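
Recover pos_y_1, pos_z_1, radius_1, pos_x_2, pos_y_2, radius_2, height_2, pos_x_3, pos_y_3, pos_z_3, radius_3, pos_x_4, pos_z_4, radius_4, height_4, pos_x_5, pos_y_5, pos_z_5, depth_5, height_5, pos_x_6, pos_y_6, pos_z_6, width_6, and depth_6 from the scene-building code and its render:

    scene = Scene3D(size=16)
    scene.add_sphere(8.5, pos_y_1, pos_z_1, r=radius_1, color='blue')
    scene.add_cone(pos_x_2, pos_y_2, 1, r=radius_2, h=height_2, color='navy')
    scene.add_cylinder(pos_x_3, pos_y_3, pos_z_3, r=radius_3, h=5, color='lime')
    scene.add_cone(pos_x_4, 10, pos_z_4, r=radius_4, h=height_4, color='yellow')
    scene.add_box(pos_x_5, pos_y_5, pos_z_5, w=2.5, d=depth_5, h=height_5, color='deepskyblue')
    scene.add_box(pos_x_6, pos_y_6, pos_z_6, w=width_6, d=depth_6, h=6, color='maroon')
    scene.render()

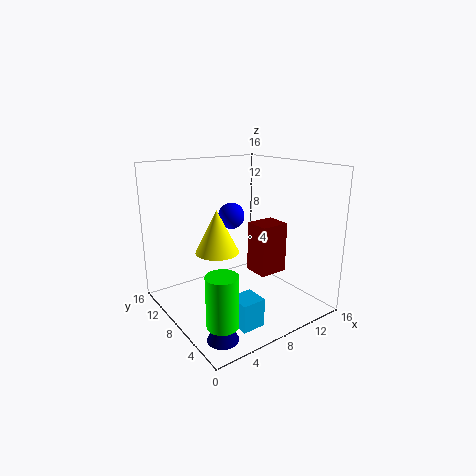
pos_y_1 = 10; pos_z_1 = 10; radius_1 = 1.5; pos_x_2 = 2; pos_y_2 = 2; radius_2 = 1.5; height_2 = 3; pos_x_3 = 2; pos_y_3 = 2; pos_z_3 = 2.5; radius_3 = 1.5; pos_x_4 = 6.5; pos_z_4 = 6; radius_4 = 2.5; height_4 = 5; pos_x_5 = 4.5; pos_y_5 = 2; pos_z_5 = 0.5; depth_5 = 2.5; height_5 = 3; pos_x_6 = 10.5; pos_y_6 = 6.5; pos_z_6 = 3; width_6 = 3.5; depth_6 = 3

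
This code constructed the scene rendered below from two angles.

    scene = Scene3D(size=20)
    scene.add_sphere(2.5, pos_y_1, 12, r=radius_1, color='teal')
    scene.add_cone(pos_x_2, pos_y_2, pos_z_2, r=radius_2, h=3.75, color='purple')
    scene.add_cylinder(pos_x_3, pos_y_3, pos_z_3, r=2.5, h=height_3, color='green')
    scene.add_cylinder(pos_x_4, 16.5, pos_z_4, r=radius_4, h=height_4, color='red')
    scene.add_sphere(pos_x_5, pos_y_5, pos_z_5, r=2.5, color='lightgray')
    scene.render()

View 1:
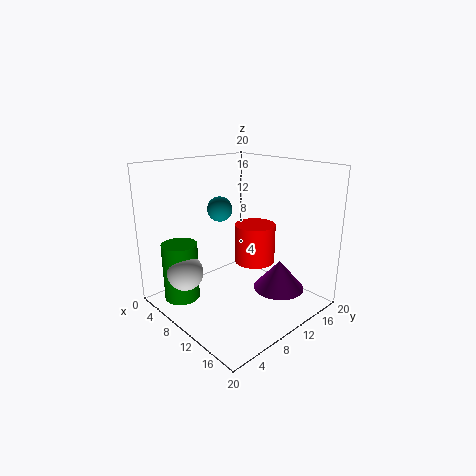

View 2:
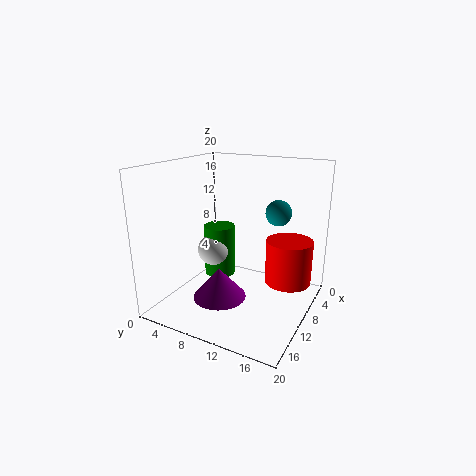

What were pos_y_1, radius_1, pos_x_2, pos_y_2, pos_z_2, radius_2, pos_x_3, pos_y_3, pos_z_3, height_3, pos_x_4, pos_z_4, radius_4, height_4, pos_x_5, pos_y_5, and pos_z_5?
pos_y_1 = 13; radius_1 = 2; pos_x_2 = 16.75; pos_y_2 = 11; pos_z_2 = 4.75; radius_2 = 3.25; pos_x_3 = 4.75; pos_y_3 = 3.75; pos_z_3 = 1; height_3 = 8.25; pos_x_4 = 7; pos_z_4 = 3.5; radius_4 = 3.25; height_4 = 6.25; pos_x_5 = 6.25; pos_y_5 = 3.5; pos_z_5 = 5.5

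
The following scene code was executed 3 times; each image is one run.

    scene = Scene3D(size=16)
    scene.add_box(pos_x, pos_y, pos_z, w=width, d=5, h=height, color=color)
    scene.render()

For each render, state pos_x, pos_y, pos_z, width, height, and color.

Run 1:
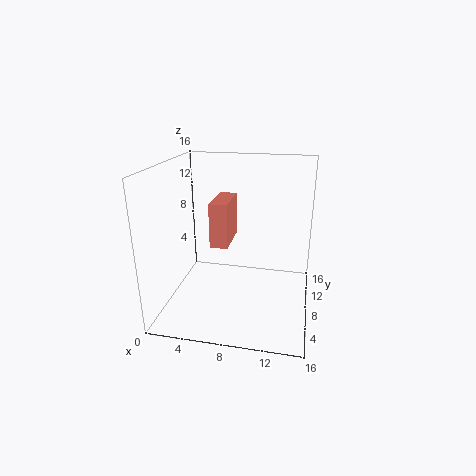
pos_x = 5, pos_y = 7, pos_z = 7, width = 2, height = 5, color = 'salmon'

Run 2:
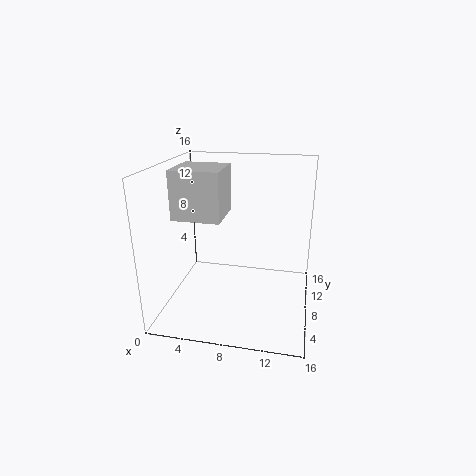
pos_x = 2, pos_y = 4, pos_z = 11, width = 5, height = 5, color = 'lightgray'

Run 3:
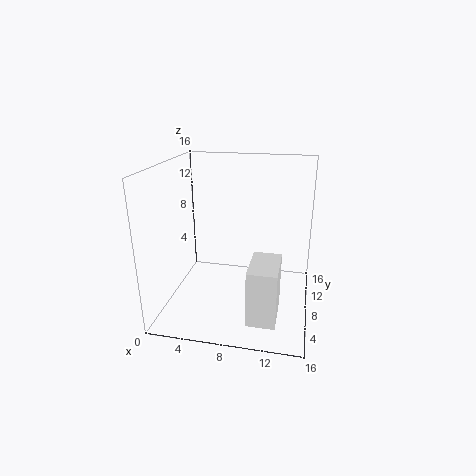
pos_x = 10, pos_y = 2, pos_z = 1, width = 3, height = 6, color = 'white'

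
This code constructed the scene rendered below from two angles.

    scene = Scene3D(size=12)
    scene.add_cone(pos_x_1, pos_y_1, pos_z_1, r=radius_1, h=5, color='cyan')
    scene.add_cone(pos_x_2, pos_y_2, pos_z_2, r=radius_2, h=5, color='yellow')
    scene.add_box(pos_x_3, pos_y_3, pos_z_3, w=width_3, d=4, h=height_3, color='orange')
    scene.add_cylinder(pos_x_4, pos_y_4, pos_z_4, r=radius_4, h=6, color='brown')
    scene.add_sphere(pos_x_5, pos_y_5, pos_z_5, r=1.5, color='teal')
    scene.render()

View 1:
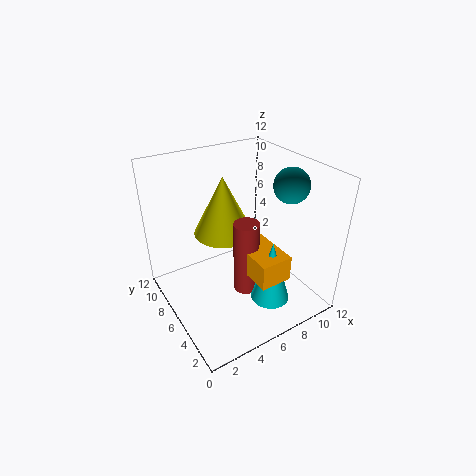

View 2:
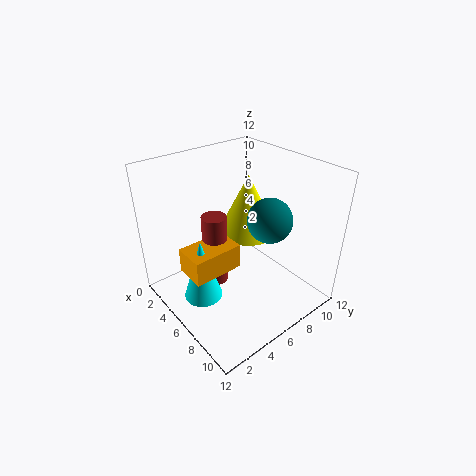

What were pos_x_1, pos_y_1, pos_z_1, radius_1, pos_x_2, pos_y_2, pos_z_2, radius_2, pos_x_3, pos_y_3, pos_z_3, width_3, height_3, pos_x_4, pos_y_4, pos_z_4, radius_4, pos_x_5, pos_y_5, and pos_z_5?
pos_x_1 = 6.5
pos_y_1 = 2
pos_z_1 = 2.5
radius_1 = 1.5
pos_x_2 = 5.5
pos_y_2 = 7.5
pos_z_2 = 6
radius_2 = 2.5
pos_x_3 = 5
pos_y_3 = 1
pos_z_3 = 4.5
width_3 = 2.5
height_3 = 2
pos_x_4 = 5.5
pos_y_4 = 4
pos_z_4 = 2.5
radius_4 = 1
pos_x_5 = 10.5
pos_y_5 = 5
pos_z_5 = 10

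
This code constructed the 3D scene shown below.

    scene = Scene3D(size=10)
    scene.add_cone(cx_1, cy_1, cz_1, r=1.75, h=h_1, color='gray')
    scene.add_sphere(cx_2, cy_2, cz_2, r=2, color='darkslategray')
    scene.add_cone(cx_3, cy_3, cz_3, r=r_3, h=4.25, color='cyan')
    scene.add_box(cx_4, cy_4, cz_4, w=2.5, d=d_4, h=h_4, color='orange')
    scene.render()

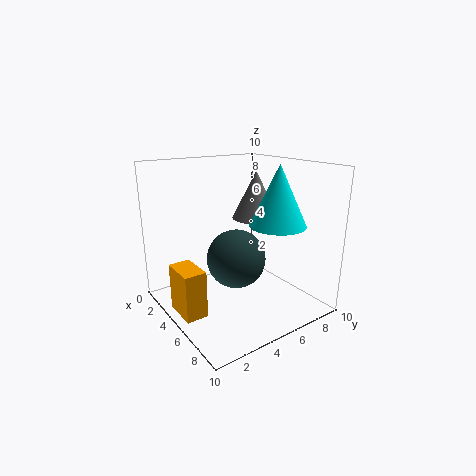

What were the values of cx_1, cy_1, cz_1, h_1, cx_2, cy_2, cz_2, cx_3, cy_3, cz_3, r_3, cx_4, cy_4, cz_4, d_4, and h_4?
cx_1 = 3.75
cy_1 = 7.5
cz_1 = 5.75
h_1 = 3.5
cx_2 = 5.5
cy_2 = 4.5
cz_2 = 3.75
cx_3 = 6.25
cy_3 = 7.5
cz_3 = 5.75
r_3 = 2
cx_4 = 3.25
cy_4 = 0.5
cz_4 = 0.25
d_4 = 1.5
h_4 = 3.25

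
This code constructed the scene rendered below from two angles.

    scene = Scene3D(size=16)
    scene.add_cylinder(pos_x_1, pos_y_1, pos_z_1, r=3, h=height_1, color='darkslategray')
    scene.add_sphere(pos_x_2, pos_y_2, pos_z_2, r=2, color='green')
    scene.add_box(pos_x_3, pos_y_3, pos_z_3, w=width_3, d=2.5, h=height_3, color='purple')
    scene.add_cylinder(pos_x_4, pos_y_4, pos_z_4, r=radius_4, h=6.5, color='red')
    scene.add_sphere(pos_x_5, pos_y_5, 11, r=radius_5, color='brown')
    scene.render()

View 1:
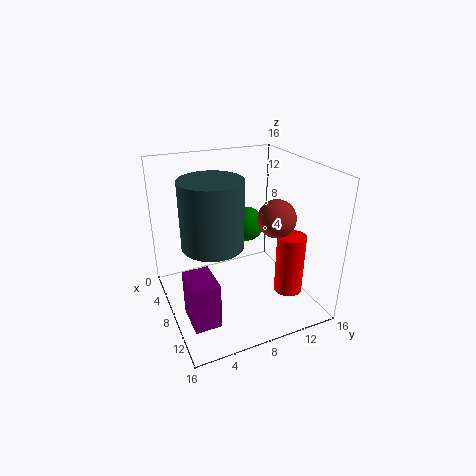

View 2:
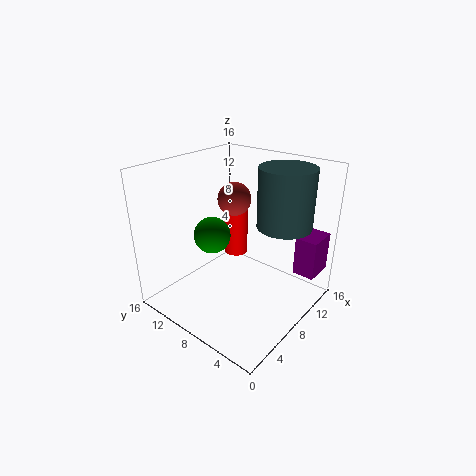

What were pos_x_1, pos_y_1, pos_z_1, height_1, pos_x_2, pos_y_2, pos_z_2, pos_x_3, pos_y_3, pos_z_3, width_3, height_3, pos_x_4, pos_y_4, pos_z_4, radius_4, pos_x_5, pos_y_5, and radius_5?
pos_x_1 = 11
pos_y_1 = 4
pos_z_1 = 9.5
height_1 = 6.5
pos_x_2 = 6
pos_y_2 = 10
pos_z_2 = 8.5
pos_x_3 = 12
pos_y_3 = 0.5
pos_z_3 = 3.5
width_3 = 3.5
height_3 = 4.5
pos_x_4 = 12.5
pos_y_4 = 12
pos_z_4 = 3
radius_4 = 1.5
pos_x_5 = 11
pos_y_5 = 11
radius_5 = 2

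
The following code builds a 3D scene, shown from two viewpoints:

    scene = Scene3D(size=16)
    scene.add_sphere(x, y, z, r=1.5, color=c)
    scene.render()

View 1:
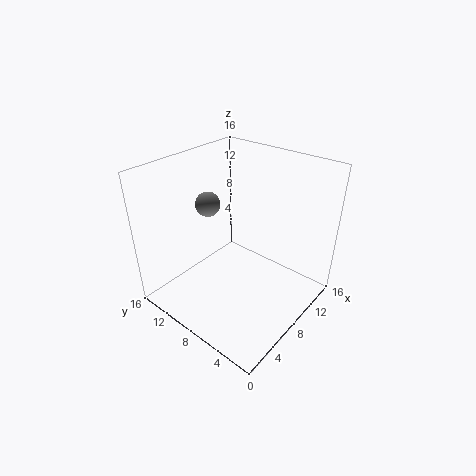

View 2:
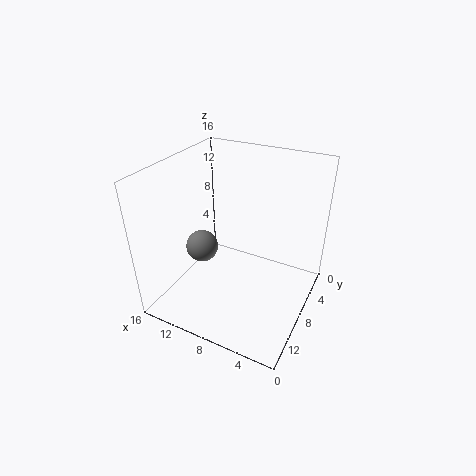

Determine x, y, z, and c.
x = 9, y = 13.5, z = 10, c = 'gray'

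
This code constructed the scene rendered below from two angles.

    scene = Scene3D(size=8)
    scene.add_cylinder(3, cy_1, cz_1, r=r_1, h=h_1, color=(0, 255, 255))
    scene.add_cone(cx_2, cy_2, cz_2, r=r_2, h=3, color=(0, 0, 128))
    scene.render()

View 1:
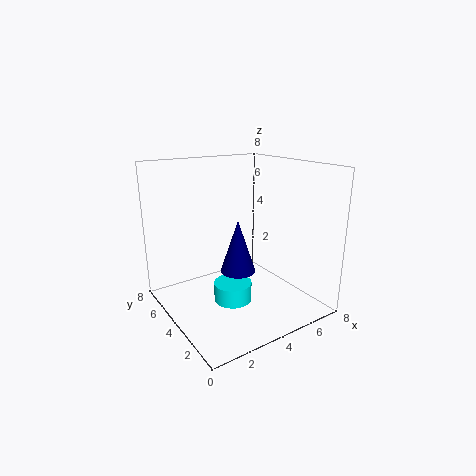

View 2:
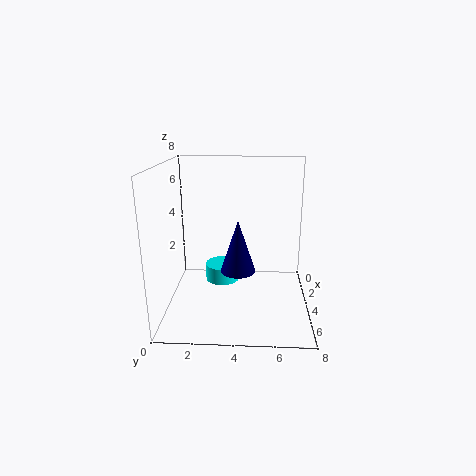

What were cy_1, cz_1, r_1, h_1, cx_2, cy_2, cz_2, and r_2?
cy_1 = 3; cz_1 = 1; r_1 = 1; h_1 = 1; cx_2 = 4; cy_2 = 4; cz_2 = 2; r_2 = 1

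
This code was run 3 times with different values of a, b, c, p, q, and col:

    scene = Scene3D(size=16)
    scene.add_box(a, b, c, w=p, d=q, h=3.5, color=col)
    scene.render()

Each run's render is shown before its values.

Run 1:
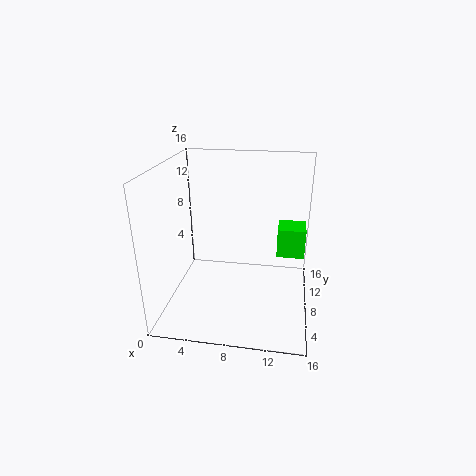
a = 12.25, b = 10.25, c = 4.75, p = 3.25, q = 3.25, col = 'lime'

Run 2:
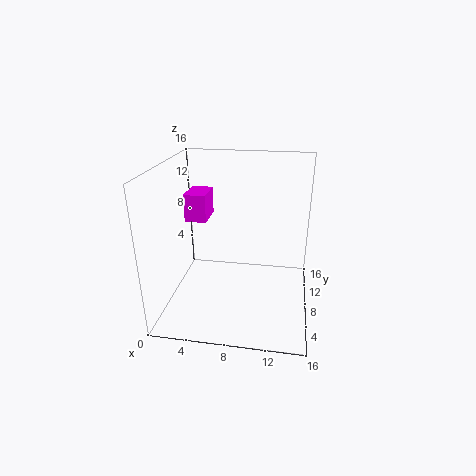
a = 0.5, b = 12, c = 7.75, p = 2.75, q = 4, col = 'magenta'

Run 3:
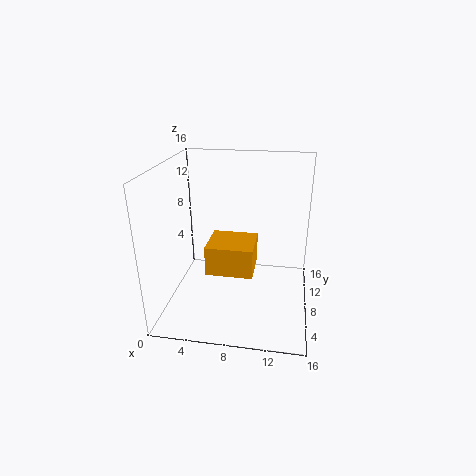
a = 4.25, b = 7.25, c = 3.25, p = 5.5, q = 5, col = 'orange'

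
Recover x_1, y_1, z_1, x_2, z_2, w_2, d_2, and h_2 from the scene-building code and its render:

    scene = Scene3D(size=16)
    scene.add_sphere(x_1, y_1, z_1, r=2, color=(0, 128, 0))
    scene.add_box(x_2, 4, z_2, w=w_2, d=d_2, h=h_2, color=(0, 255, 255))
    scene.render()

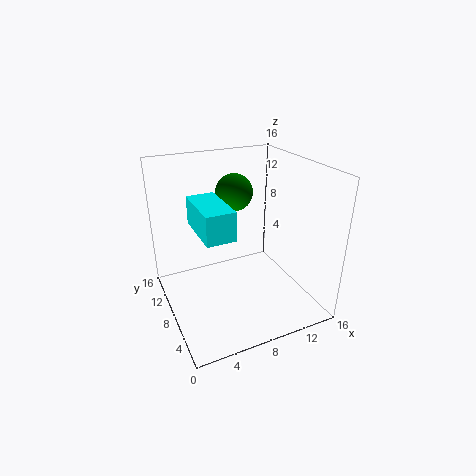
x_1 = 8; y_1 = 9; z_1 = 13; x_2 = 3; z_2 = 10; w_2 = 3; d_2 = 6; h_2 = 3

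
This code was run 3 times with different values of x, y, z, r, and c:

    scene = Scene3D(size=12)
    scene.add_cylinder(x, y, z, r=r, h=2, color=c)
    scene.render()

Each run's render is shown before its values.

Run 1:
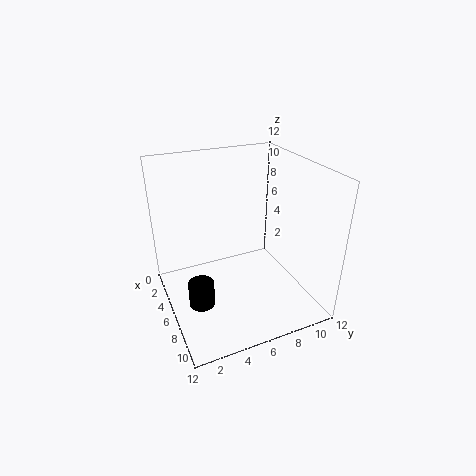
x = 8; y = 2; z = 2; r = 1; c = 'black'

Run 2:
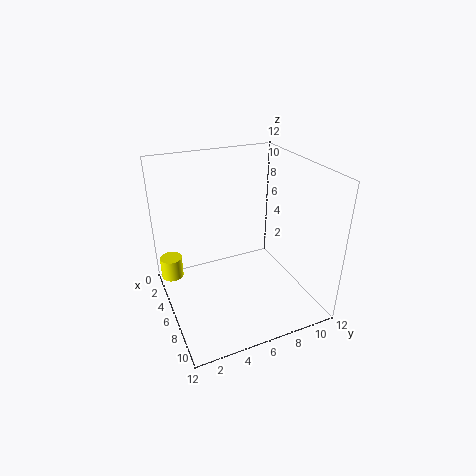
x = 2; y = 1; z = 1; r = 1; c = 'yellow'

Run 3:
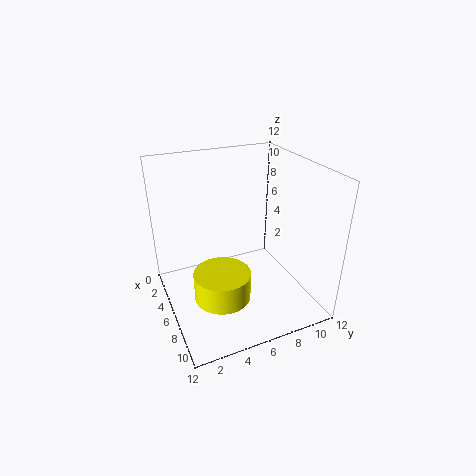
x = 10; y = 3; z = 4; r = 2; c = 'yellow'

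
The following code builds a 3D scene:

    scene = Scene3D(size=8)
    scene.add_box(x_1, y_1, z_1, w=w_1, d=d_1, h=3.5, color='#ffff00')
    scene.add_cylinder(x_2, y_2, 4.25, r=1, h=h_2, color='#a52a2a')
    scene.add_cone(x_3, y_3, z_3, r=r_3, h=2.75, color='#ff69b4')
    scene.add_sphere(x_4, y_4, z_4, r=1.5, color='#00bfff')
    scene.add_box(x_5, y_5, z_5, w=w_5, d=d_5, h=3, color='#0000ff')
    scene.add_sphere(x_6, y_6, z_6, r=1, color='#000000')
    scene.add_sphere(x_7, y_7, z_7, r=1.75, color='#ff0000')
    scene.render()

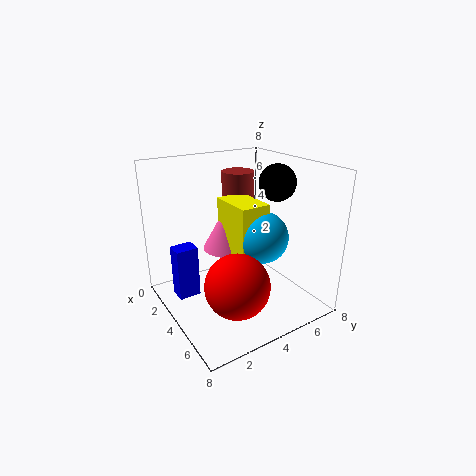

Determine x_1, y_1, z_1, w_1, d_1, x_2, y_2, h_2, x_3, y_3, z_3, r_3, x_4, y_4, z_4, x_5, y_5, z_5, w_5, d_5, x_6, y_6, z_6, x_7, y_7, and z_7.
x_1 = 1.75, y_1 = 4, z_1 = 2.25, w_1 = 2.75, d_1 = 1.75, x_2 = 1.25, y_2 = 5.75, h_2 = 2.75, x_3 = 2, y_3 = 4.5, z_3 = 2.5, r_3 = 1.5, x_4 = 4.25, y_4 = 5.5, z_4 = 3.75, x_5 = 2, y_5 = 0.75, z_5 = 0.5, w_5 = 1, d_5 = 1.25, x_6 = 4.75, y_6 = 6, z_6 = 7, x_7 = 5.5, y_7 = 3, z_7 = 2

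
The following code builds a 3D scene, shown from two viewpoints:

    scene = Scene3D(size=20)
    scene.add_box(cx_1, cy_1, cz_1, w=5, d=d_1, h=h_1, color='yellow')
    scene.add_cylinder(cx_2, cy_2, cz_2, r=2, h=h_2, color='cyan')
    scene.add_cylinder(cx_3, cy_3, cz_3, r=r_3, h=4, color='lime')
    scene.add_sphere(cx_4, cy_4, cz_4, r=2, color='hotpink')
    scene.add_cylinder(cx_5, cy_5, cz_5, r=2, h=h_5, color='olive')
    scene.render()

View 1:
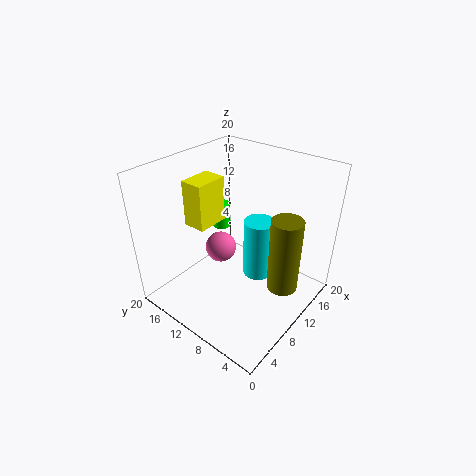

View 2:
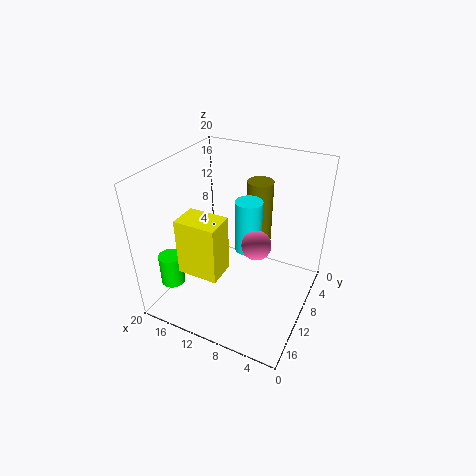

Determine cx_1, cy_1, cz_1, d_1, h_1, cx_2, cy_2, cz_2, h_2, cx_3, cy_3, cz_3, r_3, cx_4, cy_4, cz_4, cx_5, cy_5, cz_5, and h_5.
cx_1 = 8.5, cy_1 = 15.5, cz_1 = 9.5, d_1 = 3.5, h_1 = 7, cx_2 = 10, cy_2 = 6.5, cz_2 = 6, h_2 = 8, cx_3 = 15.5, cy_3 = 18, cz_3 = 6.5, r_3 = 1.5, cx_4 = 7, cy_4 = 10.5, cz_4 = 10, cx_5 = 10, cy_5 = 2.5, cz_5 = 5.5, h_5 = 10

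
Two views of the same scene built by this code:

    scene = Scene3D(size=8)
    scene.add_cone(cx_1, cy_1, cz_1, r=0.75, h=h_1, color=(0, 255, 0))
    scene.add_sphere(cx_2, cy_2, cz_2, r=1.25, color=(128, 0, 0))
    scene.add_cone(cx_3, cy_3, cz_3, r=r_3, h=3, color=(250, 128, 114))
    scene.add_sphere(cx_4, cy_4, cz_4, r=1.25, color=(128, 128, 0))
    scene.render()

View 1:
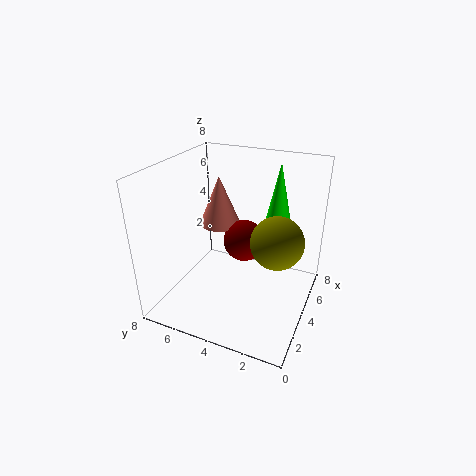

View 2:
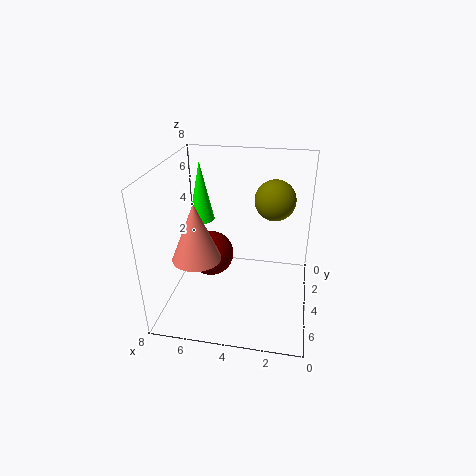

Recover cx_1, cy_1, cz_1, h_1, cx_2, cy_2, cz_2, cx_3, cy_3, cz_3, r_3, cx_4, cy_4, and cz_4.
cx_1 = 6.5
cy_1 = 2.5
cz_1 = 4.25
h_1 = 3.5
cx_2 = 5.5
cy_2 = 4.25
cz_2 = 3
cx_3 = 5.75
cy_3 = 6
cz_3 = 3.75
r_3 = 1.25
cx_4 = 2.25
cy_4 = 1.25
cz_4 = 5.25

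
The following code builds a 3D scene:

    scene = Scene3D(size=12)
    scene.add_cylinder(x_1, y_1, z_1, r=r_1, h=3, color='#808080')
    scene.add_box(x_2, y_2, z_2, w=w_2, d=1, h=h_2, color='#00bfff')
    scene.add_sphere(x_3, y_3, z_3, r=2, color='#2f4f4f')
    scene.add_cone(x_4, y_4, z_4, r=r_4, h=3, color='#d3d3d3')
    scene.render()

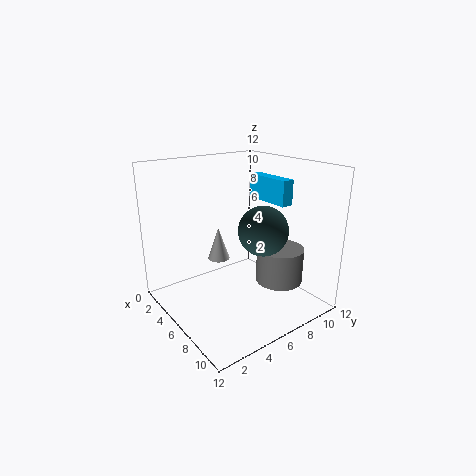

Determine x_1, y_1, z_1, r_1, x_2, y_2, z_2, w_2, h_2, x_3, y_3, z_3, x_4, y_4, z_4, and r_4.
x_1 = 8; y_1 = 9; z_1 = 2; r_1 = 2; x_2 = 5; y_2 = 8; z_2 = 9; w_2 = 4; h_2 = 2; x_3 = 8; y_3 = 7; z_3 = 7; x_4 = 3; y_4 = 6; z_4 = 3; r_4 = 1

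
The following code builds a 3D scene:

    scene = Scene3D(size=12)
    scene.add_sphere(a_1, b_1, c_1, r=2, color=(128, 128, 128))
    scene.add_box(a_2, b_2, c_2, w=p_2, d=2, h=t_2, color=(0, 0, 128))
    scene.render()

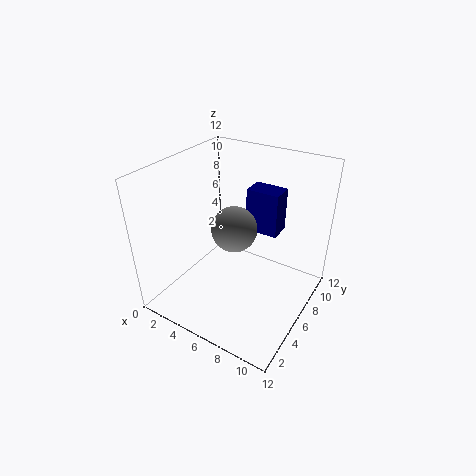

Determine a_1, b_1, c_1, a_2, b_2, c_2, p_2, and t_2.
a_1 = 5
b_1 = 7
c_1 = 6
a_2 = 5
b_2 = 9
c_2 = 5
p_2 = 3
t_2 = 4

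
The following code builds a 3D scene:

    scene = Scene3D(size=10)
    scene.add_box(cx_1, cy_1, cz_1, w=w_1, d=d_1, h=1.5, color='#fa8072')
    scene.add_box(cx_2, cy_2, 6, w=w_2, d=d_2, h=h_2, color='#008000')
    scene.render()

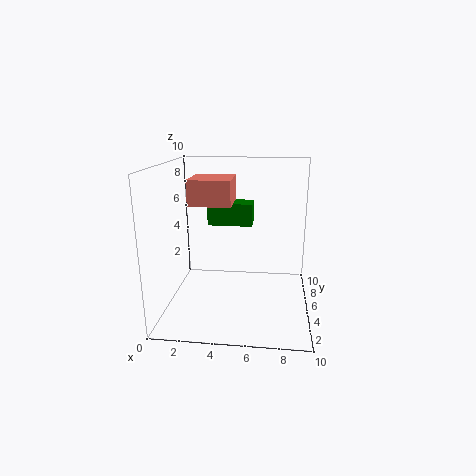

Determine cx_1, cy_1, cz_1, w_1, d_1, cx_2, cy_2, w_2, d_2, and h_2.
cx_1 = 2.5
cy_1 = 1.5
cz_1 = 8
w_1 = 2.5
d_1 = 2.5
cx_2 = 3
cy_2 = 4.5
w_2 = 3
d_2 = 1.5
h_2 = 1.5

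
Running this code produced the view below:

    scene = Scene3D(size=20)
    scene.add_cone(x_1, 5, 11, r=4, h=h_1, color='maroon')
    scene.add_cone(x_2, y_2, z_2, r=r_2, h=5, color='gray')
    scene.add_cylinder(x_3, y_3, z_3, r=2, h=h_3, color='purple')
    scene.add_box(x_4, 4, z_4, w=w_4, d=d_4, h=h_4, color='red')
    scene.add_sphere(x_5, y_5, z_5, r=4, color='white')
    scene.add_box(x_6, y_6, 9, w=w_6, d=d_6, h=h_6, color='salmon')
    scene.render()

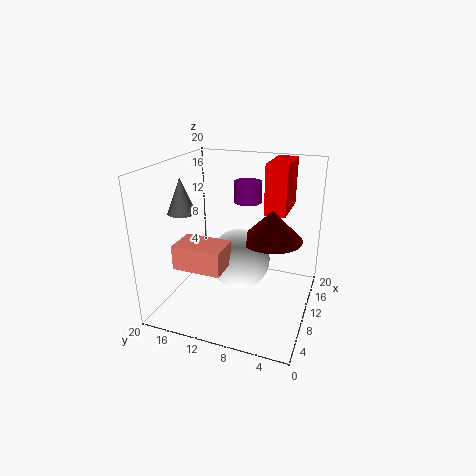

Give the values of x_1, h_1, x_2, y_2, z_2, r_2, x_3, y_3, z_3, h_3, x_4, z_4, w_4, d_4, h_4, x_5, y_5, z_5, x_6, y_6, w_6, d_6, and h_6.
x_1 = 9
h_1 = 4
x_2 = 9
y_2 = 18
z_2 = 13
r_2 = 2
x_3 = 14
y_3 = 10
z_3 = 14
h_3 = 3
x_4 = 12
z_4 = 13
w_4 = 7
d_4 = 3
h_4 = 7
x_5 = 8
y_5 = 9
z_5 = 8
x_6 = 1
y_6 = 9
w_6 = 4
d_6 = 6
h_6 = 3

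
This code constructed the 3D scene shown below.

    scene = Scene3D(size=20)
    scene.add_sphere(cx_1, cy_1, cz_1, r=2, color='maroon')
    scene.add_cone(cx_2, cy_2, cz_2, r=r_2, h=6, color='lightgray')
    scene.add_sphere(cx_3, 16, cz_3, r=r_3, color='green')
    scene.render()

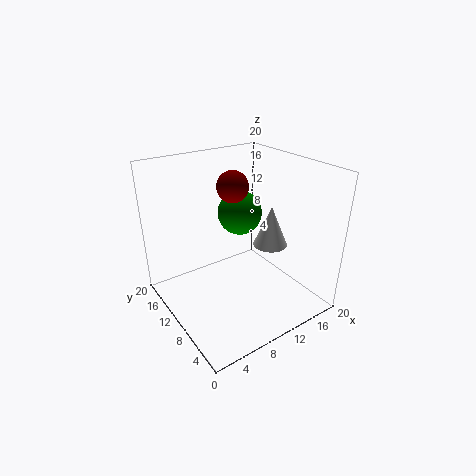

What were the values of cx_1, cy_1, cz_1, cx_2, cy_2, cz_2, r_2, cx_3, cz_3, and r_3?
cx_1 = 8.5
cy_1 = 9
cz_1 = 18
cx_2 = 15.5
cy_2 = 9.5
cz_2 = 7.5
r_2 = 2.5
cx_3 = 14.5
cz_3 = 10.5
r_3 = 3.5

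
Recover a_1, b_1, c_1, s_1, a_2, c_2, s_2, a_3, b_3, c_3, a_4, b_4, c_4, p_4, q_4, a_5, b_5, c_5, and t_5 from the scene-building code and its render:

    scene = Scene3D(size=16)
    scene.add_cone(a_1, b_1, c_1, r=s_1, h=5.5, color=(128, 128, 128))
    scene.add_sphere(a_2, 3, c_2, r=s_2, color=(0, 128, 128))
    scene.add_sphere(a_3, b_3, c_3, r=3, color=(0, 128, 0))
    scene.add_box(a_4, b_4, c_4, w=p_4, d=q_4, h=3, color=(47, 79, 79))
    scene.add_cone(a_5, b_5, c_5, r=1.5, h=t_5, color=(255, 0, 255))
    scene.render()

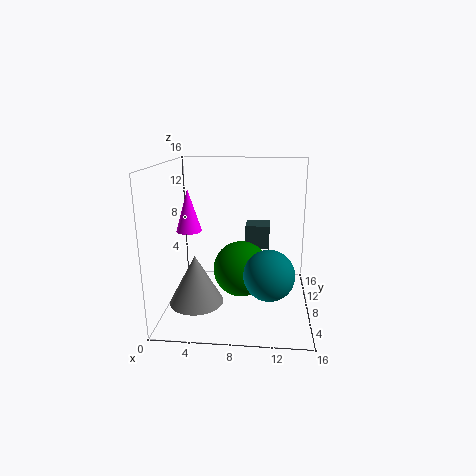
a_1 = 3.5
b_1 = 6
c_1 = 1
s_1 = 3
a_2 = 11.5
c_2 = 6
s_2 = 2.5
a_3 = 8.5
b_3 = 6.5
c_3 = 5
a_4 = 8.5
b_4 = 12.5
c_4 = 5
p_4 = 3
q_4 = 3
a_5 = 2
b_5 = 10
c_5 = 8
t_5 = 5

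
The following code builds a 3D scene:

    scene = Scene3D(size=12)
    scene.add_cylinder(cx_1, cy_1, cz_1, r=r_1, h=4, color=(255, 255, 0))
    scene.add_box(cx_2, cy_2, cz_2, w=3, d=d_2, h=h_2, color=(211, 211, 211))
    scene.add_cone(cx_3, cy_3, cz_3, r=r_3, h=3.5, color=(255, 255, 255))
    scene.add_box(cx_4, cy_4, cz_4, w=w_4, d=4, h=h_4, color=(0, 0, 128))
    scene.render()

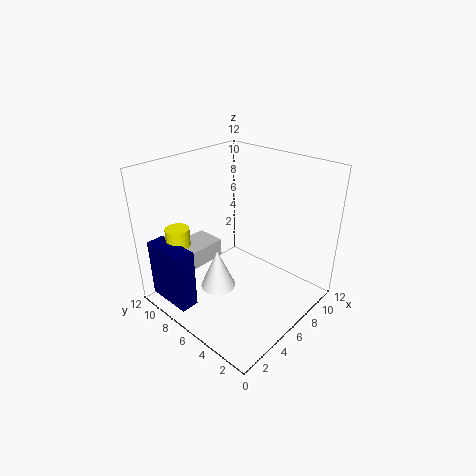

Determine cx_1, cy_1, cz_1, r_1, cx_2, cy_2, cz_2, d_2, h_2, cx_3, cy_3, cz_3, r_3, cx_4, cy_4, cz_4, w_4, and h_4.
cx_1 = 2.5, cy_1 = 9.5, cz_1 = 3, r_1 = 1, cx_2 = 2.5, cy_2 = 7.5, cz_2 = 4, d_2 = 2.5, h_2 = 1.5, cx_3 = 4.5, cy_3 = 7, cz_3 = 1.5, r_3 = 1.5, cx_4 = 0.5, cy_4 = 7, cz_4 = 1, w_4 = 1.5, h_4 = 5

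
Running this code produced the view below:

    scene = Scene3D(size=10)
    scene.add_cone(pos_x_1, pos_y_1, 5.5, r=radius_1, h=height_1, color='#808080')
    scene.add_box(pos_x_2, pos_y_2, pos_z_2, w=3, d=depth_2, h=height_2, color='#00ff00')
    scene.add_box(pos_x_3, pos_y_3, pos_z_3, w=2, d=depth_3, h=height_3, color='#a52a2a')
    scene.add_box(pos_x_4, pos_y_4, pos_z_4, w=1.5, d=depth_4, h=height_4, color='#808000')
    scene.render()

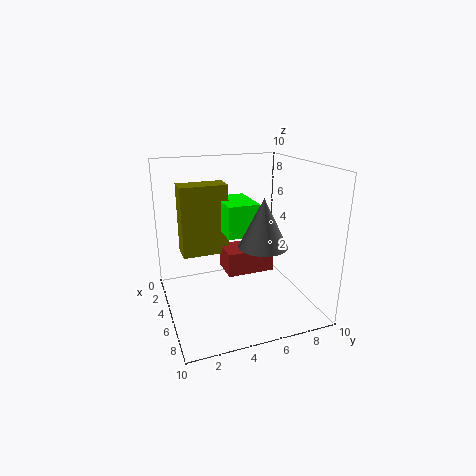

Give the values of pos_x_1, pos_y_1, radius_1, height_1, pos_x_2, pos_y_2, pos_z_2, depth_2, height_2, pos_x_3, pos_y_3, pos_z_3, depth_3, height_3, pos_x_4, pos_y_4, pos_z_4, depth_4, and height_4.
pos_x_1 = 8; pos_y_1 = 5.5; radius_1 = 1.5; height_1 = 3; pos_x_2 = 4.5; pos_y_2 = 3.5; pos_z_2 = 6; depth_2 = 2; height_2 = 2; pos_x_3 = 5.5; pos_y_3 = 3.5; pos_z_3 = 3.5; depth_3 = 3; height_3 = 1.5; pos_x_4 = 4.5; pos_y_4 = 1; pos_z_4 = 4.5; depth_4 = 3; height_4 = 4.5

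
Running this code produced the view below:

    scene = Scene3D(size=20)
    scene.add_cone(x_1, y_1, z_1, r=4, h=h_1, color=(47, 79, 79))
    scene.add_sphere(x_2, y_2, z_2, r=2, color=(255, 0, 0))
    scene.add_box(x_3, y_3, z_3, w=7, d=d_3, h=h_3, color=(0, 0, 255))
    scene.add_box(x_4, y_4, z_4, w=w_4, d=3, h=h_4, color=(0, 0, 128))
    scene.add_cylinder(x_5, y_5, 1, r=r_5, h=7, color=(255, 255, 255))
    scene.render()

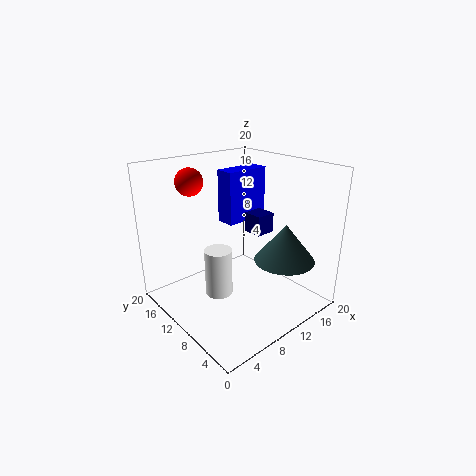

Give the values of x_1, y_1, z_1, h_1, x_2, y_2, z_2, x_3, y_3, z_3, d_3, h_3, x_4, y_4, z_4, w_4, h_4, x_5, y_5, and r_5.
x_1 = 13; y_1 = 4; z_1 = 8; h_1 = 5; x_2 = 7; y_2 = 17; z_2 = 17; x_3 = 12; y_3 = 14; z_3 = 10; d_3 = 3; h_3 = 8; x_4 = 14; y_4 = 10; z_4 = 9; w_4 = 3; h_4 = 3; x_5 = 8; y_5 = 12; r_5 = 2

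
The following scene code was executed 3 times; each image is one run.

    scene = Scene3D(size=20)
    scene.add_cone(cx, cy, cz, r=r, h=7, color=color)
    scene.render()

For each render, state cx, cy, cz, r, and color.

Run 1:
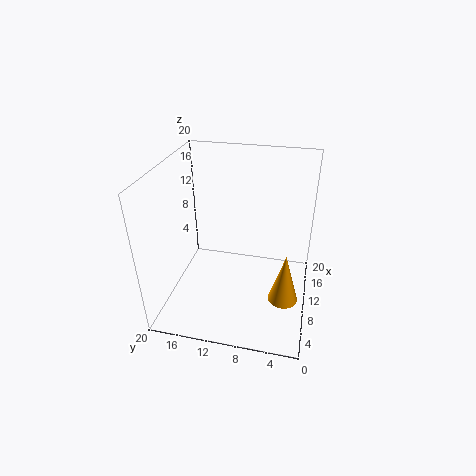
cx = 7
cy = 3
cz = 3
r = 2
color = 'orange'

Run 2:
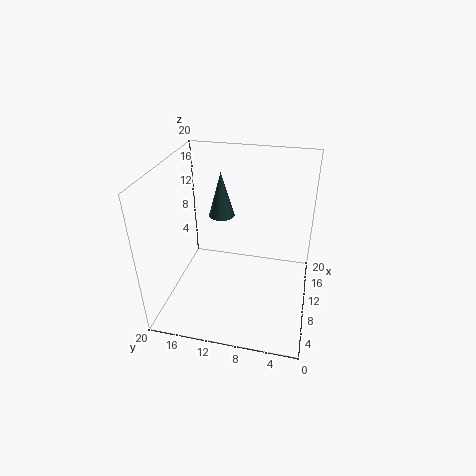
cx = 16
cy = 14
cz = 10
r = 2
color = 'darkslategray'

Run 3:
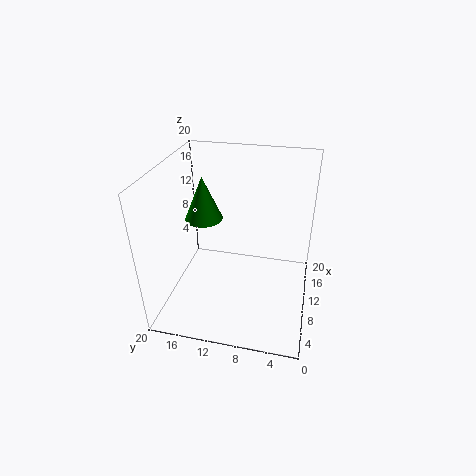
cx = 16
cy = 17
cz = 9
r = 3
color = 'green'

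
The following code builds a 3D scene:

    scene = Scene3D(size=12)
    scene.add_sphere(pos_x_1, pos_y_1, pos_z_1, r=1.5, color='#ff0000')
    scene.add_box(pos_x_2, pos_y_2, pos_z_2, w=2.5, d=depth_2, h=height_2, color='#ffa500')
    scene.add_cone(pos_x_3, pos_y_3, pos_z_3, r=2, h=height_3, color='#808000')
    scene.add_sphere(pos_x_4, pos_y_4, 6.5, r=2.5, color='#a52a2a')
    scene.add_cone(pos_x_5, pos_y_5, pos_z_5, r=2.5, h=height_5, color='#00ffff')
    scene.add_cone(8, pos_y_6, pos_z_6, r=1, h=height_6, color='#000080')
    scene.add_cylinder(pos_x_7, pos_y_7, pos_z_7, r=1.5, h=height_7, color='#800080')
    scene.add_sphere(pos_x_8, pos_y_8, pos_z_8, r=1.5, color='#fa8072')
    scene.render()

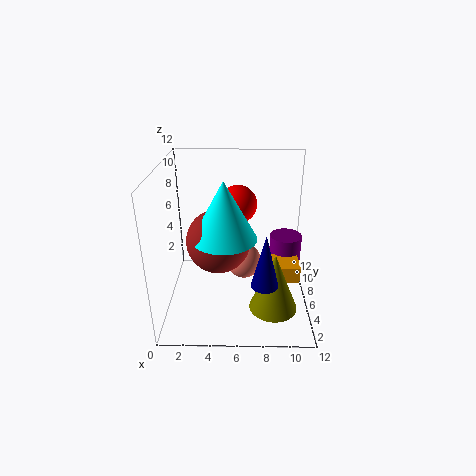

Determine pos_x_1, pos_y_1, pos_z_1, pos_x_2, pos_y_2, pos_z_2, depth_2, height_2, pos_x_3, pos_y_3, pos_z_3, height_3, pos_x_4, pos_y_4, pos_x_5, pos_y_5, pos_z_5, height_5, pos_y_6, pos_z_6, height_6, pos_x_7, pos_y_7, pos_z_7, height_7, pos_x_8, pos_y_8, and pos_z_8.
pos_x_1 = 6, pos_y_1 = 6, pos_z_1 = 9, pos_x_2 = 9, pos_y_2 = 6, pos_z_2 = 1.5, depth_2 = 2.5, height_2 = 1.5, pos_x_3 = 9, pos_y_3 = 4, pos_z_3 = 0.5, height_3 = 5, pos_x_4 = 4.5, pos_y_4 = 4.5, pos_x_5 = 5, pos_y_5 = 4, pos_z_5 = 7, height_5 = 4.5, pos_y_6 = 1.5, pos_z_6 = 4.5, height_6 = 4, pos_x_7 = 10.5, pos_y_7 = 9.5, pos_z_7 = 0.5, height_7 = 4, pos_x_8 = 6.5, pos_y_8 = 6.5, pos_z_8 = 3.5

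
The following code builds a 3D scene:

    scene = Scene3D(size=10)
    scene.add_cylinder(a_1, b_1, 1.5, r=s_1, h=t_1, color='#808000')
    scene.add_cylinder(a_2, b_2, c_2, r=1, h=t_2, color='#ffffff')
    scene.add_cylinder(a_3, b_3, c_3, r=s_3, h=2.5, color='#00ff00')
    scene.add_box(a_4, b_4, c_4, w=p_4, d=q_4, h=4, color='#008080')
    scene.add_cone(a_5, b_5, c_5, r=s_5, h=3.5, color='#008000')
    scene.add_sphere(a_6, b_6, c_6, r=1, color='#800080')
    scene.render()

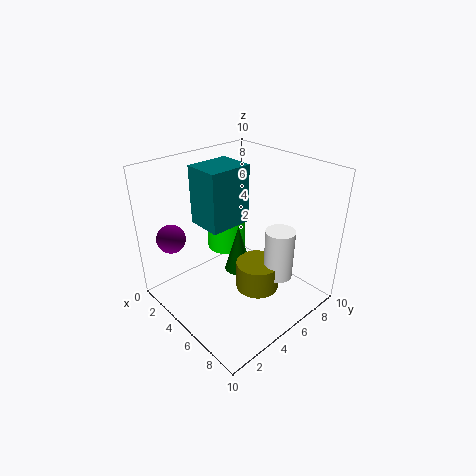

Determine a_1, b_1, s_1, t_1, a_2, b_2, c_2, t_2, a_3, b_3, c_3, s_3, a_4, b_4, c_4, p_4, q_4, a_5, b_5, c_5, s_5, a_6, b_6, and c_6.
a_1 = 6.5; b_1 = 5.5; s_1 = 1.5; t_1 = 2; a_2 = 7.5; b_2 = 6.5; c_2 = 2.5; t_2 = 3.5; a_3 = 2; b_3 = 6.5; c_3 = 2.5; s_3 = 1.5; a_4 = 2.5; b_4 = 3; c_4 = 6; p_4 = 2.5; q_4 = 3; a_5 = 4.5; b_5 = 5.5; c_5 = 2; s_5 = 1; a_6 = 2; b_6 = 1.5; c_6 = 5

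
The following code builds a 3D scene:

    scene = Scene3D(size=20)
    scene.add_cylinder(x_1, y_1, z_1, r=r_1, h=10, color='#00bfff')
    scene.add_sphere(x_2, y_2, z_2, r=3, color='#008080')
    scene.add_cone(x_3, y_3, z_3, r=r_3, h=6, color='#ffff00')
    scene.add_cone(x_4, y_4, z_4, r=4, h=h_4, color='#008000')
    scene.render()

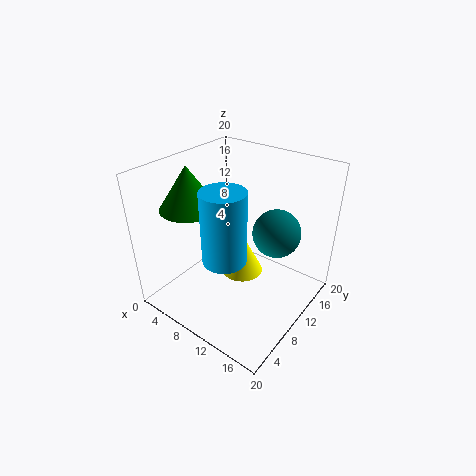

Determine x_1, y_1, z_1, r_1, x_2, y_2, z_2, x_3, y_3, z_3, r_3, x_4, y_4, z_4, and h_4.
x_1 = 10, y_1 = 7, z_1 = 8, r_1 = 3, x_2 = 16, y_2 = 10, z_2 = 13, x_3 = 10, y_3 = 11, z_3 = 4, r_3 = 3, x_4 = 4, y_4 = 7, z_4 = 14, h_4 = 6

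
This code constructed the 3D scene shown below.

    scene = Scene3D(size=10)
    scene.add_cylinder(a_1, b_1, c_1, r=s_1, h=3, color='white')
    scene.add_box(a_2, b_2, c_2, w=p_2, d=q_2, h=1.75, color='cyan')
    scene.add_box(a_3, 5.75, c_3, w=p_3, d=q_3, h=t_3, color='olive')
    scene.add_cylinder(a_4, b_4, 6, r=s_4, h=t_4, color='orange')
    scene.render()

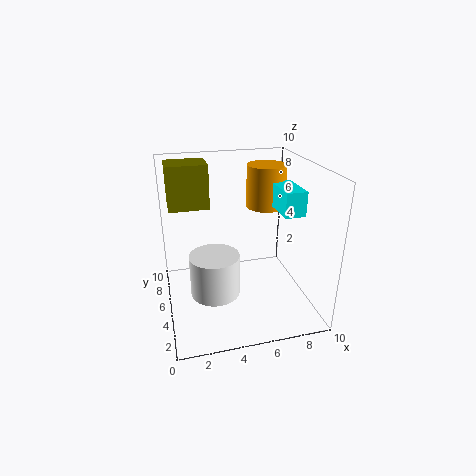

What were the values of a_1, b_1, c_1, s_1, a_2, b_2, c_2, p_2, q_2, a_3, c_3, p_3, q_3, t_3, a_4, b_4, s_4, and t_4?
a_1 = 3.25
b_1 = 4.75
c_1 = 1
s_1 = 1.75
a_2 = 8
b_2 = 4
c_2 = 6.5
p_2 = 1.5
q_2 = 3
a_3 = 0.5
c_3 = 7
p_3 = 2.75
q_3 = 2.25
t_3 = 3
a_4 = 8
b_4 = 8
s_4 = 1.5
t_4 = 3.25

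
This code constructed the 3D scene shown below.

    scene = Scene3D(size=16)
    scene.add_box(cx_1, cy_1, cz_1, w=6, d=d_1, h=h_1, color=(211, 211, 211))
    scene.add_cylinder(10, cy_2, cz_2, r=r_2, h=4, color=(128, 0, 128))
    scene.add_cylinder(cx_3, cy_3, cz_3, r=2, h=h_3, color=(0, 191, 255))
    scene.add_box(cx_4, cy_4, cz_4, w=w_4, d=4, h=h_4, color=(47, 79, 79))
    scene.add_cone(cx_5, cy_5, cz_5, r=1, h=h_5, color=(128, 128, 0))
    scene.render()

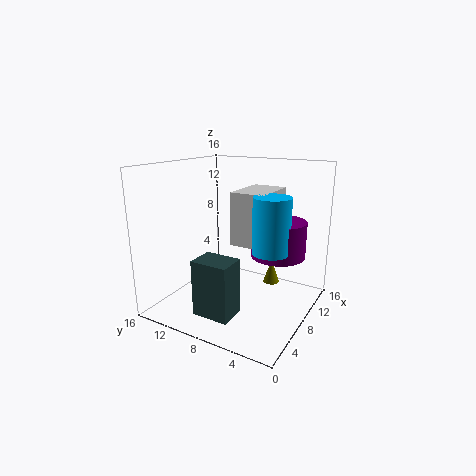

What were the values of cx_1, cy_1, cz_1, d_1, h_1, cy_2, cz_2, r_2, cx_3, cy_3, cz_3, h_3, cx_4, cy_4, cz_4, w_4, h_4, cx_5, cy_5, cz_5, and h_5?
cx_1 = 8; cy_1 = 5; cz_1 = 7; d_1 = 4; h_1 = 6; cy_2 = 4; cz_2 = 6; r_2 = 3; cx_3 = 8; cy_3 = 4; cz_3 = 7; h_3 = 6; cx_4 = 2; cy_4 = 6; cz_4 = 1; w_4 = 3; h_4 = 6; cx_5 = 13; cy_5 = 6; cz_5 = 1; h_5 = 3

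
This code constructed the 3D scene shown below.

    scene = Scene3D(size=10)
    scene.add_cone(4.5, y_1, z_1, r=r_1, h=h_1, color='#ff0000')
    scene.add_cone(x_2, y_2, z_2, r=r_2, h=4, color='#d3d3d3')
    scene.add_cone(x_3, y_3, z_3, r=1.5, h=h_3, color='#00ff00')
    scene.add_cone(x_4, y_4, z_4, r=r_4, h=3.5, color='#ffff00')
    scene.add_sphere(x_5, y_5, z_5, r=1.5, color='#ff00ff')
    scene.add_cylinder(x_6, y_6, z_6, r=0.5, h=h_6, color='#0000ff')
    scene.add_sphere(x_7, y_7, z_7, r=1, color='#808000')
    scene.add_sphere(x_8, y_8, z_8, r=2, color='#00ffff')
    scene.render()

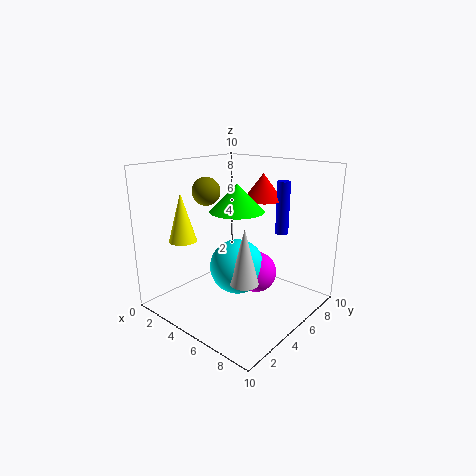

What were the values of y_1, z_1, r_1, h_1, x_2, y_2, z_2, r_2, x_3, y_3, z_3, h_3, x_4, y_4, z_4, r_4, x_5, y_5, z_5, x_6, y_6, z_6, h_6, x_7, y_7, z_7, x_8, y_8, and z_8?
y_1 = 8.5, z_1 = 7, r_1 = 1.5, h_1 = 2, x_2 = 6, y_2 = 4.5, z_2 = 2, r_2 = 1, x_3 = 7.5, y_3 = 2, z_3 = 8, h_3 = 1.5, x_4 = 1.5, y_4 = 3, z_4 = 4.5, r_4 = 1, x_5 = 5.5, y_5 = 6.5, z_5 = 2, x_6 = 6, y_6 = 9, z_6 = 4.5, h_6 = 4, x_7 = 2.5, y_7 = 4.5, z_7 = 8, x_8 = 4.5, y_8 = 5.5, z_8 = 2.5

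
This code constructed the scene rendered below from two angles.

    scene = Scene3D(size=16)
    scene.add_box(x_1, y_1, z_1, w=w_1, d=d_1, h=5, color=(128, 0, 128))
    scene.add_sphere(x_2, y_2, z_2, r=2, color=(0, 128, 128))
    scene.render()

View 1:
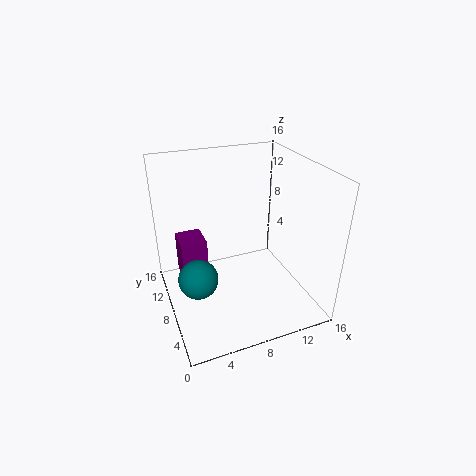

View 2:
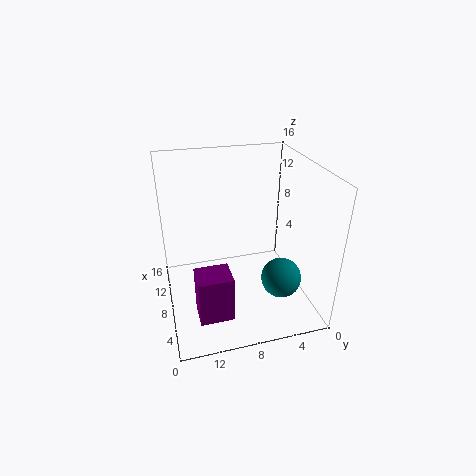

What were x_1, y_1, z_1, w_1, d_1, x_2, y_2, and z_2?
x_1 = 2; y_1 = 10; z_1 = 2; w_1 = 3; d_1 = 3.5; x_2 = 2.5; y_2 = 5; z_2 = 6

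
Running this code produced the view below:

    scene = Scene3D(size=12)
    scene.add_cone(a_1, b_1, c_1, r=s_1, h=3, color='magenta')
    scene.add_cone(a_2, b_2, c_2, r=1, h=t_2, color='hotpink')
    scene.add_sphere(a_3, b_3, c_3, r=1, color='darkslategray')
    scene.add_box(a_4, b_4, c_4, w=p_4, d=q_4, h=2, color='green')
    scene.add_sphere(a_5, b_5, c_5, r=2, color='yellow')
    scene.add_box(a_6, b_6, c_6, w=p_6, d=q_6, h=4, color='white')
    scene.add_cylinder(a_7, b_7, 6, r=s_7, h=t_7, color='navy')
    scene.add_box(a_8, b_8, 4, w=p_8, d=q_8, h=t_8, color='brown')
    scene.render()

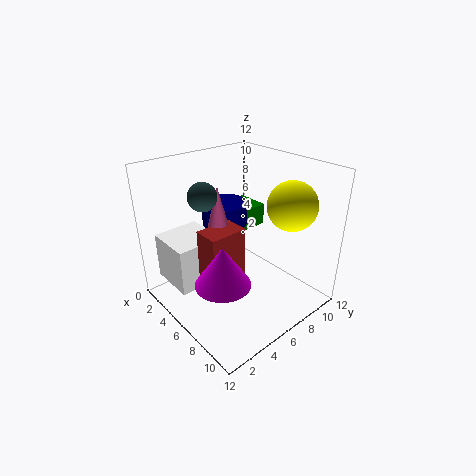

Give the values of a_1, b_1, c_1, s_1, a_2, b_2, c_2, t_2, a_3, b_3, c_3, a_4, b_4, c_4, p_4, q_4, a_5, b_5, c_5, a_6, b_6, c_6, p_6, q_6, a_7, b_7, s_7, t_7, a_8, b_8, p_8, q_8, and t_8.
a_1 = 9, b_1 = 2, c_1 = 5, s_1 = 2, a_2 = 6, b_2 = 4, c_2 = 7, t_2 = 4, a_3 = 7, b_3 = 2, c_3 = 11, a_4 = 1, b_4 = 8, c_4 = 5, p_4 = 3, q_4 = 3, a_5 = 9, b_5 = 9, c_5 = 9, a_6 = 1, b_6 = 1, c_6 = 2, p_6 = 4, q_6 = 4, a_7 = 3, b_7 = 7, s_7 = 2, t_7 = 2, a_8 = 6, b_8 = 2, p_8 = 2, q_8 = 3, t_8 = 4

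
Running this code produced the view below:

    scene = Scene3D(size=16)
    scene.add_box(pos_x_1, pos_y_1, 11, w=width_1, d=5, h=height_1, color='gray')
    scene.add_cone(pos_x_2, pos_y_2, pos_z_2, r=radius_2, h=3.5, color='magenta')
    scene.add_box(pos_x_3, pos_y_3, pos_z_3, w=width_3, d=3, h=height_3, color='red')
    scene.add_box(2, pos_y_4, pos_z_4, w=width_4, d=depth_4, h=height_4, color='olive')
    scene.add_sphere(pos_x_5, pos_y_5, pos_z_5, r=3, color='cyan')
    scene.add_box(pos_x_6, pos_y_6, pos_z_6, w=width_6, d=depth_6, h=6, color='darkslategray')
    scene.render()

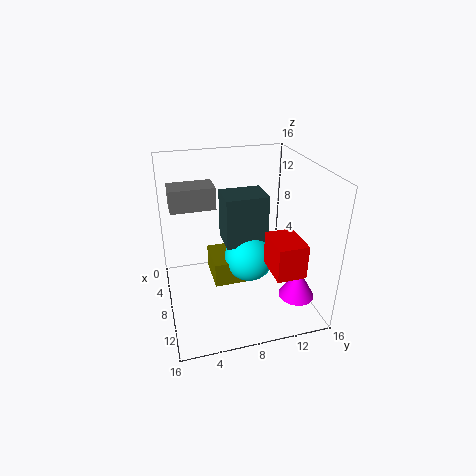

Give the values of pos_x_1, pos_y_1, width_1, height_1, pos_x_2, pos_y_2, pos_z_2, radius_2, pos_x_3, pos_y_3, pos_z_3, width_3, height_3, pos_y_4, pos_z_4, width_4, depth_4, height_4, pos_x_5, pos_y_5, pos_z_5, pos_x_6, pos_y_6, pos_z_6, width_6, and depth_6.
pos_x_1 = 3.5, pos_y_1 = 1, width_1 = 3, height_1 = 2.5, pos_x_2 = 11.5, pos_y_2 = 14, pos_z_2 = 1.5, radius_2 = 2, pos_x_3 = 11, pos_y_3 = 10, pos_z_3 = 6.5, width_3 = 4, height_3 = 3.5, pos_y_4 = 5.5, pos_z_4 = 1, width_4 = 5, depth_4 = 5, height_4 = 3, pos_x_5 = 6, pos_y_5 = 10, pos_z_5 = 4, pos_x_6 = 3, pos_y_6 = 7, pos_z_6 = 6, width_6 = 4, depth_6 = 5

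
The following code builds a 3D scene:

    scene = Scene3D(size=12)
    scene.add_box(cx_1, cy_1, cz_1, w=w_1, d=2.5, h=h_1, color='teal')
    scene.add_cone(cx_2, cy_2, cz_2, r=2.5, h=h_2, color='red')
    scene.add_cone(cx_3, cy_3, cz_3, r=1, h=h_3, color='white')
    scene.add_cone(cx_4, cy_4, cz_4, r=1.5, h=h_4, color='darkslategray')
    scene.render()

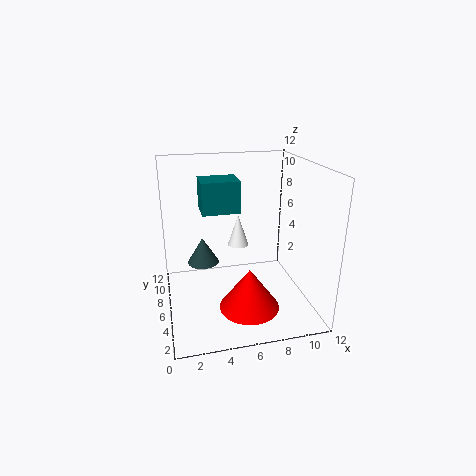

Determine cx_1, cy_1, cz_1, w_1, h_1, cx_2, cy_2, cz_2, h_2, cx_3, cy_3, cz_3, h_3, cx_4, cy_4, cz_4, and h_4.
cx_1 = 3, cy_1 = 5, cz_1 = 8.5, w_1 = 3, h_1 = 2.5, cx_2 = 6.5, cy_2 = 4, cz_2 = 0.5, h_2 = 3.5, cx_3 = 7, cy_3 = 10, cz_3 = 3.5, h_3 = 3, cx_4 = 3.5, cy_4 = 10, cz_4 = 2, h_4 = 2.5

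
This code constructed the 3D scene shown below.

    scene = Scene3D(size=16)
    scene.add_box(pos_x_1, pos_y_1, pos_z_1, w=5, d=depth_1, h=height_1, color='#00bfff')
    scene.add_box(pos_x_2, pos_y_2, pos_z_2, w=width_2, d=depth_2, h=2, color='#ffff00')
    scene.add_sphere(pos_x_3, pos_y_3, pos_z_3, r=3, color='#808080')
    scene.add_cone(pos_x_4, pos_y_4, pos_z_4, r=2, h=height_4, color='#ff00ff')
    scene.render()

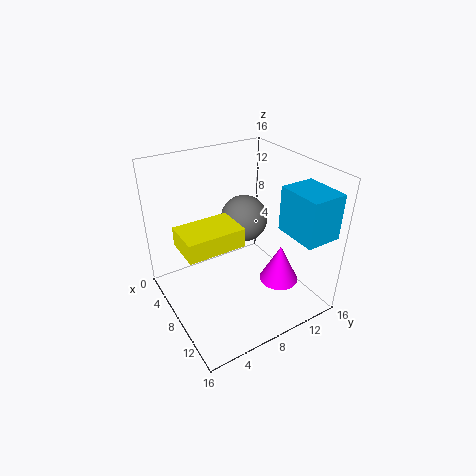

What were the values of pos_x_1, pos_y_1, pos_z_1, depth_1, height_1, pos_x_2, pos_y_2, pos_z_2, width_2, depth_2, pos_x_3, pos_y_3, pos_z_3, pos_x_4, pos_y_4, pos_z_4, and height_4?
pos_x_1 = 10, pos_y_1 = 12, pos_z_1 = 9, depth_1 = 4, height_1 = 5, pos_x_2 = 7, pos_y_2 = 1, pos_z_2 = 9, width_2 = 4, depth_2 = 6, pos_x_3 = 3, pos_y_3 = 12, pos_z_3 = 7, pos_x_4 = 13, pos_y_4 = 10, pos_z_4 = 5, height_4 = 4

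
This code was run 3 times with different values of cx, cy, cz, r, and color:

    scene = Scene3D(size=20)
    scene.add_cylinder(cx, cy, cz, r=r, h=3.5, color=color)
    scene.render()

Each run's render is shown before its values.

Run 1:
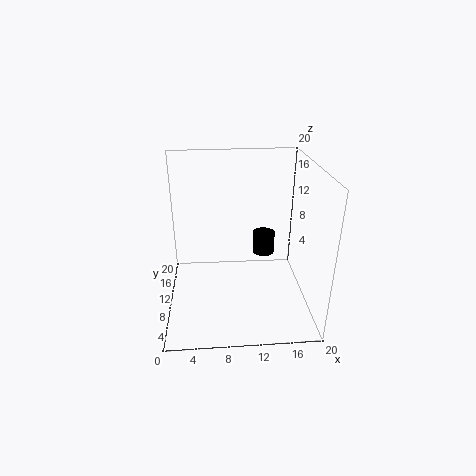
cx = 14.75
cy = 16.5
cz = 4
r = 1.75
color = 'black'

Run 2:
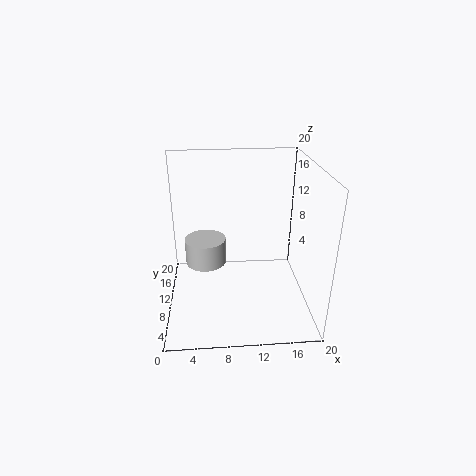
cx = 5.5
cy = 9.25
cz = 7
r = 2.75
color = 'lightgray'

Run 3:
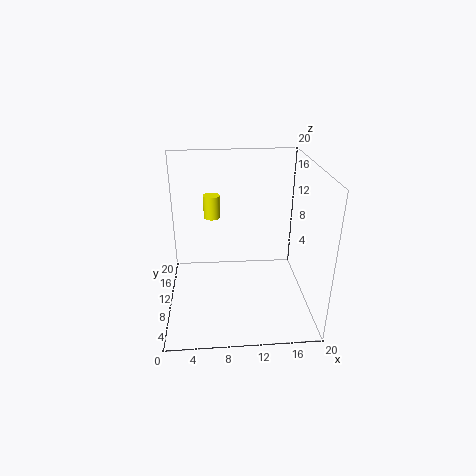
cx = 6.5
cy = 15.75
cz = 10.75
r = 1.25
color = 'yellow'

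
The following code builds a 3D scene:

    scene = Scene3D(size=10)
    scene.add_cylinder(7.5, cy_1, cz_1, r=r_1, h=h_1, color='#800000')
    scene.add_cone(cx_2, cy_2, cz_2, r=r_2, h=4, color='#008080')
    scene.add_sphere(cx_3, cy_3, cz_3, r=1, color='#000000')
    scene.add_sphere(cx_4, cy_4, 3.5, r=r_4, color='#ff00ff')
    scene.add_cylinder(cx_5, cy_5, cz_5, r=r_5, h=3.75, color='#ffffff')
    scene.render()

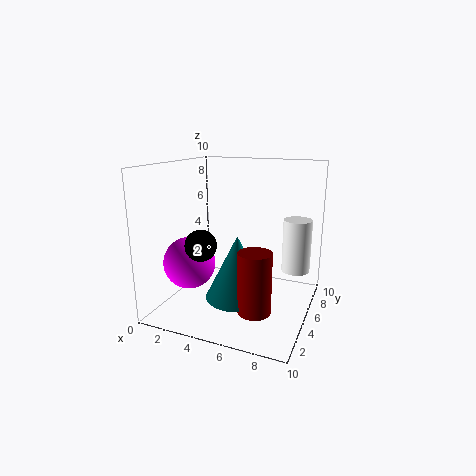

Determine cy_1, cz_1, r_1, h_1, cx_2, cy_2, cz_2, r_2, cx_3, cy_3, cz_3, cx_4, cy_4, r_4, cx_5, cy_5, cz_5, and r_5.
cy_1 = 1.5; cz_1 = 1.75; r_1 = 1; h_1 = 3.75; cx_2 = 6; cy_2 = 2.5; cz_2 = 2; r_2 = 2; cx_3 = 3.75; cy_3 = 2; cz_3 = 5.25; cx_4 = 2.25; cy_4 = 3; r_4 = 1.75; cx_5 = 8.75; cy_5 = 6.75; cz_5 = 2.5; r_5 = 1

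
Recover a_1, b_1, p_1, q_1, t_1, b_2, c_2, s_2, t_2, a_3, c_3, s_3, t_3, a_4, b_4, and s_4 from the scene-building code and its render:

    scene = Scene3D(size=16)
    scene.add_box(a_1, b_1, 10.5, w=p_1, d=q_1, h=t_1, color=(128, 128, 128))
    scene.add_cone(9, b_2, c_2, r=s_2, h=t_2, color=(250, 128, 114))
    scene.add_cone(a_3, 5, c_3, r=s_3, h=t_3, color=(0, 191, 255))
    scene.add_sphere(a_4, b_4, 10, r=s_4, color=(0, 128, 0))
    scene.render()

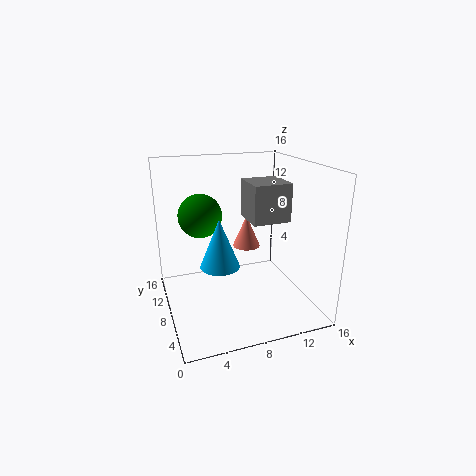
a_1 = 8.5, b_1 = 4.5, p_1 = 4, q_1 = 4, t_1 = 4, b_2 = 8, c_2 = 7, s_2 = 1.5, t_2 = 3.5, a_3 = 5, c_3 = 6.5, s_3 = 2, t_3 = 5, a_4 = 4.5, b_4 = 11, s_4 = 2.5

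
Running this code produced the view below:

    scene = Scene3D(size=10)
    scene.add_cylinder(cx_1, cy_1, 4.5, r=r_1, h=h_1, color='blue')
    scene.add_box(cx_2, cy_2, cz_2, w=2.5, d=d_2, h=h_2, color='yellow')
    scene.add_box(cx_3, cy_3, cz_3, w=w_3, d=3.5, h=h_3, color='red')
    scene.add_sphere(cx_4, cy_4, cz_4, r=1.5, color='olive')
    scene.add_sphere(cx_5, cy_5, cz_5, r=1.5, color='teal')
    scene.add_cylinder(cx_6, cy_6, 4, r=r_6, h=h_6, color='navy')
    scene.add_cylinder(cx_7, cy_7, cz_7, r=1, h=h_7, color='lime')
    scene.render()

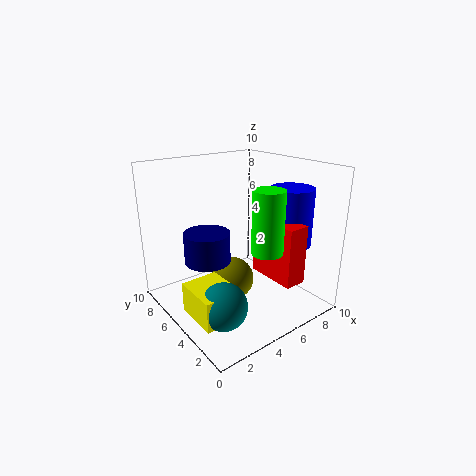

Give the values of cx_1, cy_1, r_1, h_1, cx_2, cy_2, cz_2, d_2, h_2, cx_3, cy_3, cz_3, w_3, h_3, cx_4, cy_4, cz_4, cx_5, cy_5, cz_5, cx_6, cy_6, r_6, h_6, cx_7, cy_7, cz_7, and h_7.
cx_1 = 8, cy_1 = 3, r_1 = 1.5, h_1 = 4, cx_2 = 0.5, cy_2 = 2, cz_2 = 1, d_2 = 3, h_2 = 2, cx_3 = 6, cy_3 = 1, cz_3 = 2.5, w_3 = 1.5, h_3 = 4, cx_4 = 4.5, cy_4 = 5, cz_4 = 2, cx_5 = 2, cy_5 = 2.5, cz_5 = 2, cx_6 = 2.5, cy_6 = 5, r_6 = 1.5, h_6 = 2, cx_7 = 5, cy_7 = 2, cz_7 = 5, h_7 = 4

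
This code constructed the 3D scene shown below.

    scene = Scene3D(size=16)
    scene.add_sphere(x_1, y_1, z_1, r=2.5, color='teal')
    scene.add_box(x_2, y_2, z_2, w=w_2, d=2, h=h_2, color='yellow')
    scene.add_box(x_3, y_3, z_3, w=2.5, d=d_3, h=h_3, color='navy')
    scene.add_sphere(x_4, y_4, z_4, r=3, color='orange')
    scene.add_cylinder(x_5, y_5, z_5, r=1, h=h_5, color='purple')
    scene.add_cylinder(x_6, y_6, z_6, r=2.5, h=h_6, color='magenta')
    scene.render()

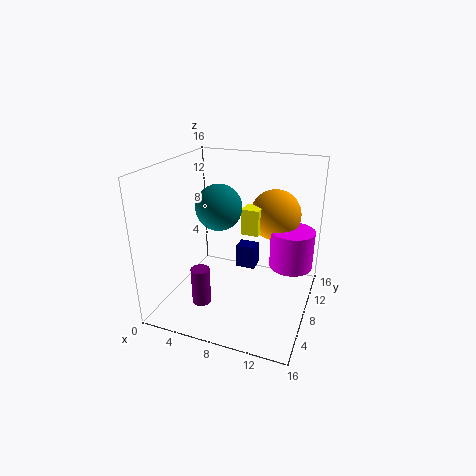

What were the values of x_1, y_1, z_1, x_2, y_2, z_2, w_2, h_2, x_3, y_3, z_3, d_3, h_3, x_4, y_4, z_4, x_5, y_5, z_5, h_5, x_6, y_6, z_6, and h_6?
x_1 = 6, y_1 = 7.5, z_1 = 11.5, x_2 = 8, y_2 = 9, z_2 = 8, w_2 = 2, h_2 = 3, x_3 = 6, y_3 = 12.5, z_3 = 1.5, d_3 = 2, h_3 = 3, x_4 = 11, y_4 = 12.5, z_4 = 9.5, x_5 = 5.5, y_5 = 3.5, z_5 = 2, h_5 = 4, x_6 = 13.5, y_6 = 11, z_6 = 4, h_6 = 4.5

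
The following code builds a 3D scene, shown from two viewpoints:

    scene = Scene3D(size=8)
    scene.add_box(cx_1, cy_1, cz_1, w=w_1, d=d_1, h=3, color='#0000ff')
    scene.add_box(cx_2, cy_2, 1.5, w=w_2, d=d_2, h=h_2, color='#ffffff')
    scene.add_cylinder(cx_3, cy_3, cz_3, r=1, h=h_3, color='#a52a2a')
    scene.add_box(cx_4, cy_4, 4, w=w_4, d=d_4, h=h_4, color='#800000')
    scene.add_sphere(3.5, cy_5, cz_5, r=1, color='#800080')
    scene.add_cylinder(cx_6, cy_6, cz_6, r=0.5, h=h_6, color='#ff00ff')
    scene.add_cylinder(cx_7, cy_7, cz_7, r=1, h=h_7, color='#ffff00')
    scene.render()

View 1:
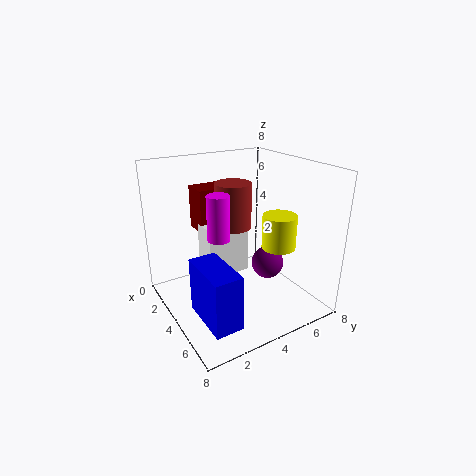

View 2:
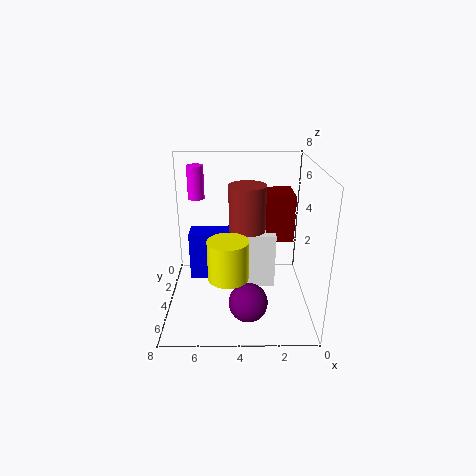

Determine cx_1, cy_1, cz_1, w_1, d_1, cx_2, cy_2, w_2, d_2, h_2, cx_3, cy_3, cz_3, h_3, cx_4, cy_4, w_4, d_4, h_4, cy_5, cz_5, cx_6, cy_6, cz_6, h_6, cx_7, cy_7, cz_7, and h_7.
cx_1 = 4
cy_1 = 1
cz_1 = 0.5
w_1 = 3
d_1 = 1.5
cx_2 = 2
cy_2 = 2.5
w_2 = 1.5
d_2 = 2.5
h_2 = 3
cx_3 = 3.5
cy_3 = 4
cz_3 = 4.5
h_3 = 2.5
cx_4 = 1
cy_4 = 2.5
w_4 = 1.5
d_4 = 2
h_4 = 2.5
cy_5 = 6.5
cz_5 = 1.5
cx_6 = 6.5
cy_6 = 1.5
cz_6 = 5.5
h_6 = 2
cx_7 = 4.5
cy_7 = 6.5
cz_7 = 3
h_7 = 2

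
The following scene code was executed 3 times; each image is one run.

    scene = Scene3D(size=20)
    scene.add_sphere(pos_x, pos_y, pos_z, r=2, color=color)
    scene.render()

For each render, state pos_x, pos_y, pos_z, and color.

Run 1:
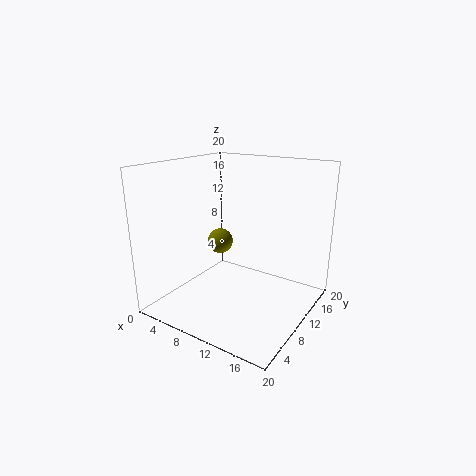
pos_x = 4
pos_y = 14
pos_z = 7
color = 'olive'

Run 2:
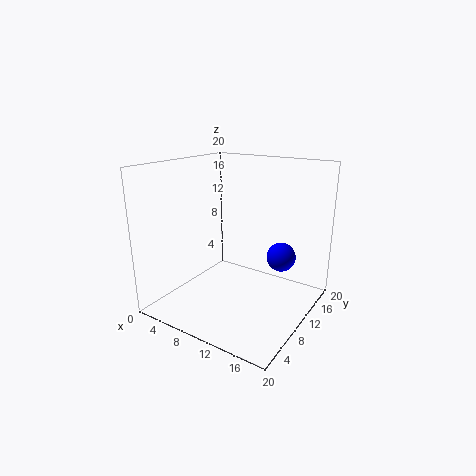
pos_x = 15.5
pos_y = 12.5
pos_z = 7.5
color = 'blue'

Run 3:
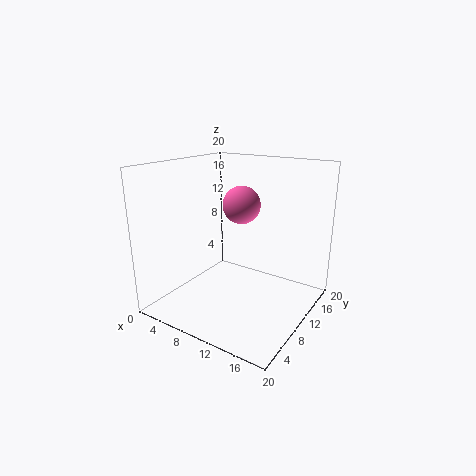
pos_x = 15
pos_y = 3
pos_z = 17
color = 'hotpink'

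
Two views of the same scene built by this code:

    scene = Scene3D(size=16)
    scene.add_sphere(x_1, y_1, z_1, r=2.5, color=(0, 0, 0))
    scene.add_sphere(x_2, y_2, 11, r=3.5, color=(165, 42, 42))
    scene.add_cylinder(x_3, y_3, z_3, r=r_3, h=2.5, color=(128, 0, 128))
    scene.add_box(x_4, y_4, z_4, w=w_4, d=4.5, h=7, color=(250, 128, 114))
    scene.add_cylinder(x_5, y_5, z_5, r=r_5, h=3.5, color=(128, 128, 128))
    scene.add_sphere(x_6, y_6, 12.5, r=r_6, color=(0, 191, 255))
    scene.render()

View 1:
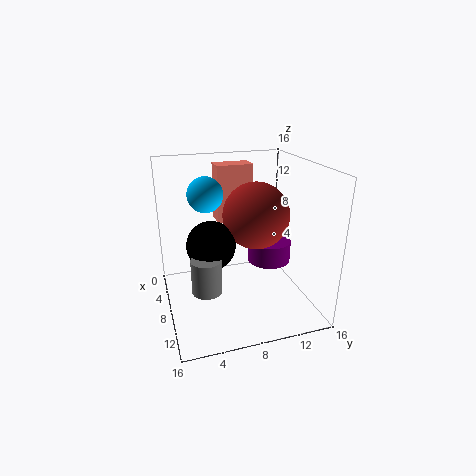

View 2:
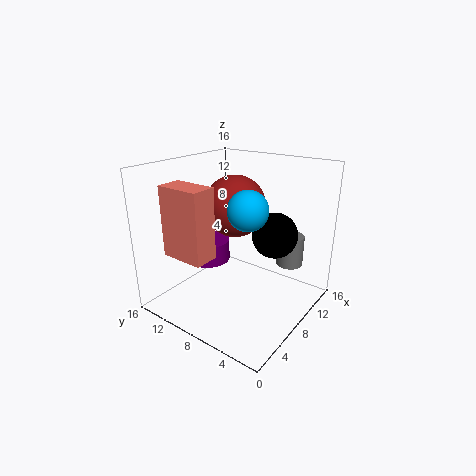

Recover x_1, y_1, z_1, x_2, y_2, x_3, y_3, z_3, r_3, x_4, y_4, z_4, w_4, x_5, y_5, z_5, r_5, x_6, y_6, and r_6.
x_1 = 10; y_1 = 4.5; z_1 = 8.5; x_2 = 9.5; y_2 = 9.5; x_3 = 7.5; y_3 = 12; z_3 = 4.5; r_3 = 2.5; x_4 = 0.5; y_4 = 7; z_4 = 8; w_4 = 2.5; x_5 = 12; y_5 = 3.5; z_5 = 4.5; r_5 = 1.5; x_6 = 5.5; y_6 = 5; r_6 = 2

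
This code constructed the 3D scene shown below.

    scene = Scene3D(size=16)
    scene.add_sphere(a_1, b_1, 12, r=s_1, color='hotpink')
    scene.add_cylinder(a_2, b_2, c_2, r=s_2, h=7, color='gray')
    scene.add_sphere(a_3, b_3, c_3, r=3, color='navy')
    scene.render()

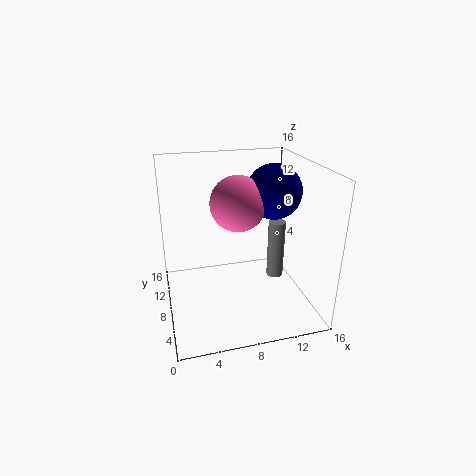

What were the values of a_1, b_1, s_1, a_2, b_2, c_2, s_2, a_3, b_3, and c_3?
a_1 = 8, b_1 = 8, s_1 = 3, a_2 = 13, b_2 = 9, c_2 = 2, s_2 = 1, a_3 = 12, b_3 = 8, c_3 = 13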